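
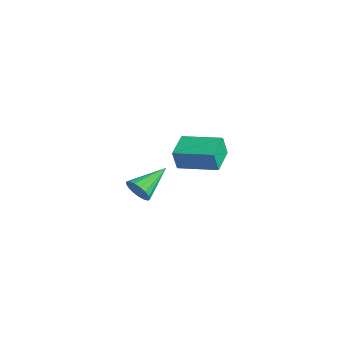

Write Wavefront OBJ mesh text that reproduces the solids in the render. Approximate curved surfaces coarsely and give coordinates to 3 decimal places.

v -4.319 1.36 0.378
v -4.339 1.076 1.565
v -5.292 2.587 0.655
v -5.313 2.303 1.841
v -2.587 2.657 0.719
v -2.608 2.373 1.905
v -3.561 3.884 0.995
v -3.581 3.6 2.182
v 0.201 -3.854 3.353
v 0.637 -4.02 3.927
v -0.101 -2.106 4.087
v 0.859 -3.882 3.689
v 0.931 -3.737 3.373
v 0.835 -3.619 3.053
v 0.594 -3.555 2.802
v 0.263 -3.56 2.677
v -0.083 -3.632 2.707
v -0.363 -3.755 2.885
v -0.515 -3.9 3.17
v -0.502 -4.036 3.497
v -0.329 -4.129 3.791
v -0.034 -4.16 3.985
v 0.315 -4.12 4.034
f 2 4 1
f 5 2 1
f 1 4 3
f 3 5 1
f 2 8 4
f 6 2 5
f 6 8 2
f 4 8 3
f 7 5 3
f 3 8 7
f 7 6 5
f 8 6 7
f 10 9 12
f 10 12 11
f 12 9 13
f 12 13 11
f 13 9 14
f 13 14 11
f 14 9 15
f 14 15 11
f 15 9 16
f 15 16 11
f 16 9 17
f 16 17 11
f 17 9 18
f 17 18 11
f 18 9 19
f 18 19 11
f 19 9 20
f 19 20 11
f 20 9 21
f 20 21 11
f 21 9 22
f 21 22 11
f 22 9 23
f 22 23 11
f 23 9 10
f 23 10 11



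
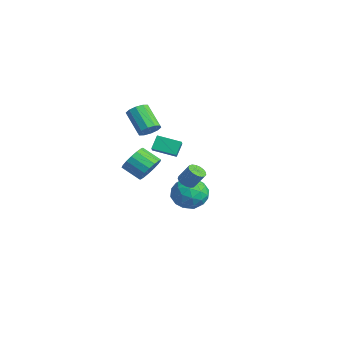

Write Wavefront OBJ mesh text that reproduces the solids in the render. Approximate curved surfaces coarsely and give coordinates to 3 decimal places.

v -0.445 4.029 -1.103
v 0.487 4.286 -0.548
v -0.087 2.274 -0.892
v 0.845 2.531 -0.337
v -0.15 2.737 0.12
v -0.372 3.821 -0.01
v 0.772 2.739 -1.43
v 0.55 3.823 -1.56
v 1.239 3.489 -0.75
v 0.669 3.487 0.208
v -0.269 3.073 -1.648
v -0.839 3.071 -0.69
v -0.011 4.311 -0.844
v 0.411 2.249 -0.596
v -0.174 2.369 -0.327
v 0.373 2.52 -0.001
v -0.515 4.038 -0.528
v 0.032 4.189 -0.202
v -0.342 3.279 0.191
v 0.368 2.371 -1.238
v 0.915 2.522 -0.912
v 0.027 4.04 -1.439
v 0.574 4.191 -1.113
v 0.742 3.281 -1.631
v 0.979 3.994 -0.637
v 1.19 2.962 -0.513
v 1.147 3.085 -1.155
v 1.016 3.722 -1.231
v 0.644 3.993 -0.074
v 0.855 2.962 0.05
v 0.27 3.082 0.319
v 0.14 3.72 0.243
v 1.086 3.524 -0.192
v -0.455 3.598 -1.49
v -0.244 2.567 -1.366
v 0.26 2.84 -1.683
v 0.13 3.478 -1.759
v -0.79 3.598 -0.927
v -0.579 2.566 -0.803
v -0.616 2.838 -0.209
v -0.747 3.475 -0.285
v -0.686 3.036 -1.248
v -0.29 1.275 2.886
v -0.595 1.737 3.634
v -1.175 1.695 2.265
v -1.48 2.158 3.012
v 0.48 2.362 2.528
v 0.175 2.825 3.275
v -0.405 2.783 1.906
v -0.71 3.245 2.654
v -2.474 2.139 0.084
v -2.166 2.5 0.848
v -3.018 1.803 1.521
v -3.326 1.441 0.756
v -2.481 2.768 0.727
v -3.333 2.07 1.4
v -2.795 2.892 0.459
v -3.646 2.194 1.132
v -3.035 2.843 0.104
v -3.886 2.145 0.777
v -3.146 2.633 -0.255
v -3.998 1.935 0.418
v -3.104 2.309 -0.536
v -3.955 1.612 0.136
v -2.917 1.947 -0.676
v -3.769 1.249 -0.003
v -2.629 1.629 -0.642
v -3.481 0.931 0.031
v -2.306 1.427 -0.441
v -3.157 0.73 0.232
v -2.021 1.389 -0.12
v -2.872 0.691 0.553
v -1.84 1.522 0.247
v -2.691 0.824 0.92
v -1.804 1.797 0.577
v -2.655 1.099 1.25
v -1.922 2.15 0.794
v -2.773 1.452 1.467
v -2.599 2.165 3.043
v -2.162 1.887 3.499
v -3.424 1.698 4.593
v -3.861 1.975 4.137
v -2.17 2.308 3.564
v -3.431 2.119 4.657
v -2.341 2.675 3.429
v -3.603 2.486 4.523
v -2.611 2.847 3.147
v -3.873 2.657 4.241
v -2.877 2.758 2.826
v -4.138 2.568 3.919
v -3.036 2.442 2.587
v -4.298 2.253 3.681
v -3.029 2.021 2.523
v -4.29 1.832 3.616
v -2.857 1.654 2.657
v -4.119 1.465 3.751
v -2.587 1.483 2.939
v -3.849 1.293 4.033
v -2.322 1.572 3.261
v -3.583 1.382 4.354
v 3.727 1.497 2.27
v 4.217 1.471 2.068
v 4.602 1.897 2.948
v 4.113 1.923 3.15
v 4.133 1.699 1.995
v 4.518 2.125 2.874
v 3.956 1.881 1.985
v 4.341 2.306 2.864
v 3.727 1.974 2.04
v 4.112 2.4 2.919
v 3.498 1.959 2.148
v 3.883 2.384 3.027
v 3.321 1.838 2.284
v 3.707 2.263 3.163
v 3.238 1.638 2.417
v 3.623 2.064 3.296
v 3.267 1.407 2.516
v 3.652 1.832 3.395
v 3.401 1.196 2.559
v 3.786 1.621 3.439
v 3.61 1.054 2.536
v 3.995 1.48 3.416
v 3.846 1.014 2.452
v 4.231 1.439 3.332
v 4.055 1.084 2.327
v 4.44 1.51 3.206
v 4.188 1.249 2.188
v 4.574 1.675 3.067
f 1 38 17
f 38 12 41
f 17 41 6
f 38 41 17
f 1 17 13
f 17 6 18
f 13 18 2
f 17 18 13
f 1 13 22
f 13 2 23
f 22 23 8
f 13 23 22
f 1 22 34
f 22 8 37
f 34 37 11
f 22 37 34
f 1 34 38
f 34 11 42
f 38 42 12
f 34 42 38
f 2 18 29
f 18 6 32
f 29 32 10
f 18 32 29
f 6 41 19
f 41 12 40
f 19 40 5
f 41 40 19
f 12 42 39
f 42 11 35
f 39 35 3
f 42 35 39
f 11 37 36
f 37 8 24
f 36 24 7
f 37 24 36
f 8 23 28
f 23 2 25
f 28 25 9
f 23 25 28
f 4 30 16
f 30 10 31
f 16 31 5
f 30 31 16
f 4 16 14
f 16 5 15
f 14 15 3
f 16 15 14
f 4 14 21
f 14 3 20
f 21 20 7
f 14 20 21
f 4 21 26
f 21 7 27
f 26 27 9
f 21 27 26
f 4 26 30
f 26 9 33
f 30 33 10
f 26 33 30
f 5 31 19
f 31 10 32
f 19 32 6
f 31 32 19
f 3 15 39
f 15 5 40
f 39 40 12
f 15 40 39
f 7 20 36
f 20 3 35
f 36 35 11
f 20 35 36
f 9 27 28
f 27 7 24
f 28 24 8
f 27 24 28
f 10 33 29
f 33 9 25
f 29 25 2
f 33 25 29
f 44 46 43
f 47 44 43
f 43 46 45
f 45 47 43
f 44 50 46
f 48 44 47
f 48 50 44
f 46 50 45
f 49 47 45
f 45 50 49
f 49 48 47
f 50 48 49
f 52 51 55
f 52 55 53
f 53 55 56
f 53 56 54
f 55 51 57
f 55 57 56
f 56 57 58
f 56 58 54
f 57 51 59
f 57 59 58
f 58 59 60
f 58 60 54
f 59 51 61
f 59 61 60
f 60 61 62
f 60 62 54
f 61 51 63
f 61 63 62
f 62 63 64
f 62 64 54
f 63 51 65
f 63 65 64
f 64 65 66
f 64 66 54
f 65 51 67
f 65 67 66
f 66 67 68
f 66 68 54
f 67 51 69
f 67 69 68
f 68 69 70
f 68 70 54
f 69 51 71
f 69 71 70
f 70 71 72
f 70 72 54
f 71 51 73
f 71 73 72
f 72 73 74
f 72 74 54
f 73 51 75
f 73 75 74
f 74 75 76
f 74 76 54
f 75 51 77
f 75 77 76
f 76 77 78
f 76 78 54
f 77 51 52
f 77 52 78
f 78 52 53
f 78 53 54
f 80 79 83
f 80 83 81
f 81 83 84
f 81 84 82
f 83 79 85
f 83 85 84
f 84 85 86
f 84 86 82
f 85 79 87
f 85 87 86
f 86 87 88
f 86 88 82
f 87 79 89
f 87 89 88
f 88 89 90
f 88 90 82
f 89 79 91
f 89 91 90
f 90 91 92
f 90 92 82
f 91 79 93
f 91 93 92
f 92 93 94
f 92 94 82
f 93 79 95
f 93 95 94
f 94 95 96
f 94 96 82
f 95 79 97
f 95 97 96
f 96 97 98
f 96 98 82
f 97 79 99
f 97 99 98
f 98 99 100
f 98 100 82
f 99 79 80
f 99 80 100
f 100 80 81
f 100 81 82
f 102 101 105
f 102 105 103
f 103 105 106
f 103 106 104
f 105 101 107
f 105 107 106
f 106 107 108
f 106 108 104
f 107 101 109
f 107 109 108
f 108 109 110
f 108 110 104
f 109 101 111
f 109 111 110
f 110 111 112
f 110 112 104
f 111 101 113
f 111 113 112
f 112 113 114
f 112 114 104
f 113 101 115
f 113 115 114
f 114 115 116
f 114 116 104
f 115 101 117
f 115 117 116
f 116 117 118
f 116 118 104
f 117 101 119
f 117 119 118
f 118 119 120
f 118 120 104
f 119 101 121
f 119 121 120
f 120 121 122
f 120 122 104
f 121 101 123
f 121 123 122
f 122 123 124
f 122 124 104
f 123 101 125
f 123 125 124
f 124 125 126
f 124 126 104
f 125 101 127
f 125 127 126
f 126 127 128
f 126 128 104
f 127 101 102
f 127 102 128
f 128 102 103
f 128 103 104



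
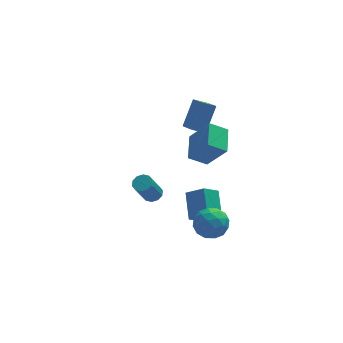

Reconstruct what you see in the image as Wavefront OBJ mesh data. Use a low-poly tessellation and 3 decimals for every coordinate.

v -2.241 -0.454 -1.025
v -1.747 -0.856 -0.964
v -2.465 -1.489 0.666
v -2.959 -1.086 0.605
v -1.649 -0.515 -0.788
v -2.368 -1.148 0.842
v -1.778 -0.151 -0.703
v -2.496 -0.784 0.926
v -2.083 0.098 -0.741
v -2.801 -0.535 0.889
v -2.448 0.136 -0.888
v -3.167 -0.497 0.742
v -2.735 -0.051 -1.086
v -3.453 -0.684 0.544
v -2.832 -0.392 -1.262
v -3.551 -1.025 0.368
v -2.704 -0.756 -1.346
v -3.422 -1.389 0.283
v -2.399 -1.005 -1.309
v -3.117 -1.638 0.321
v -2.033 -1.043 -1.162
v -2.752 -1.676 0.468
v 0.737 -1.699 2.202
v -0.371 -1.644 2.899
v 1.156 -0.022 2.739
v 0.048 0.033 3.436
v 1.732 -2.473 3.844
v 0.624 -2.418 4.541
v 2.151 -0.796 4.381
v 1.043 -0.741 5.078
v 1.534 2.463 1.626
v 0.659 2.474 2.068
v 1.251 3.699 1.033
v 0.376 3.711 1.475
v 2.364 3.429 3.245
v 1.489 3.441 3.687
v 2.081 4.666 2.652
v 1.206 4.677 3.094
v 0.889 -1.09 -2.38
v 1.843 -1.743 -2.417
v 0.057 -2.237 -3.603
v 1.011 -2.89 -3.64
v 0.366 -2.862 -2.68
v 0.881 -2.153 -1.924
v 1.019 -1.827 -4.096
v 1.534 -1.118 -3.34
v 1.924 -2.198 -3.478
v 1.52 -2.838 -2.602
v 0.38 -1.142 -3.418
v -0.024 -1.782 -2.542
v 1.439 -1.316 -2.292
v 0.461 -2.664 -3.728
v 0.082 -2.648 -3.164
v 0.643 -3.031 -3.186
v 0.873 -1.557 -2.002
v 1.434 -1.94 -2.024
v 0.566 -2.598 -2.178
v 0.466 -2.04 -3.996
v 1.027 -2.423 -4.018
v 1.257 -0.949 -2.834
v 1.818 -1.332 -2.856
v 1.334 -1.382 -3.842
v 2.047 -1.967 -2.937
v 1.558 -2.641 -3.655
v 1.563 -2.017 -3.923
v 1.865 -1.6 -3.479
v 1.81 -2.343 -2.422
v 1.321 -3.017 -3.14
v 0.942 -3.001 -2.576
v 1.244 -2.584 -2.132
v 1.857 -2.611 -3.045
v 0.579 -0.963 -2.88
v 0.09 -1.637 -3.598
v 0.656 -1.396 -3.888
v 0.958 -0.979 -3.444
v 0.342 -1.339 -2.365
v -0.147 -2.013 -3.083
v 0.035 -2.38 -2.541
v 0.337 -1.963 -2.097
v 0.043 -1.369 -2.975
v 0.968 -0.89 -3.226
v 1.085 0.705 -2.076
v -0.024 -0.249 -4.014
v 0.094 1.347 -2.865
v 1.966 -0.367 -4.055
v 2.084 1.229 -2.906
v 0.975 0.275 -4.844
v 1.092 1.87 -3.694
f 2 1 5
f 2 5 3
f 3 5 6
f 3 6 4
f 5 1 7
f 5 7 6
f 6 7 8
f 6 8 4
f 7 1 9
f 7 9 8
f 8 9 10
f 8 10 4
f 9 1 11
f 9 11 10
f 10 11 12
f 10 12 4
f 11 1 13
f 11 13 12
f 12 13 14
f 12 14 4
f 13 1 15
f 13 15 14
f 14 15 16
f 14 16 4
f 15 1 17
f 15 17 16
f 16 17 18
f 16 18 4
f 17 1 19
f 17 19 18
f 18 19 20
f 18 20 4
f 19 1 21
f 19 21 20
f 20 21 22
f 20 22 4
f 21 1 2
f 21 2 22
f 22 2 3
f 22 3 4
f 24 26 23
f 27 24 23
f 23 26 25
f 25 27 23
f 24 30 26
f 28 24 27
f 28 30 24
f 26 30 25
f 29 27 25
f 25 30 29
f 29 28 27
f 30 28 29
f 32 34 31
f 35 32 31
f 31 34 33
f 33 35 31
f 32 38 34
f 36 32 35
f 36 38 32
f 34 38 33
f 37 35 33
f 33 38 37
f 37 36 35
f 38 36 37
f 39 76 55
f 76 50 79
f 55 79 44
f 76 79 55
f 39 55 51
f 55 44 56
f 51 56 40
f 55 56 51
f 39 51 60
f 51 40 61
f 60 61 46
f 51 61 60
f 39 60 72
f 60 46 75
f 72 75 49
f 60 75 72
f 39 72 76
f 72 49 80
f 76 80 50
f 72 80 76
f 40 56 67
f 56 44 70
f 67 70 48
f 56 70 67
f 44 79 57
f 79 50 78
f 57 78 43
f 79 78 57
f 50 80 77
f 80 49 73
f 77 73 41
f 80 73 77
f 49 75 74
f 75 46 62
f 74 62 45
f 75 62 74
f 46 61 66
f 61 40 63
f 66 63 47
f 61 63 66
f 42 68 54
f 68 48 69
f 54 69 43
f 68 69 54
f 42 54 52
f 54 43 53
f 52 53 41
f 54 53 52
f 42 52 59
f 52 41 58
f 59 58 45
f 52 58 59
f 42 59 64
f 59 45 65
f 64 65 47
f 59 65 64
f 42 64 68
f 64 47 71
f 68 71 48
f 64 71 68
f 43 69 57
f 69 48 70
f 57 70 44
f 69 70 57
f 41 53 77
f 53 43 78
f 77 78 50
f 53 78 77
f 45 58 74
f 58 41 73
f 74 73 49
f 58 73 74
f 47 65 66
f 65 45 62
f 66 62 46
f 65 62 66
f 48 71 67
f 71 47 63
f 67 63 40
f 71 63 67
f 82 84 81
f 85 82 81
f 81 84 83
f 83 85 81
f 82 88 84
f 86 82 85
f 86 88 82
f 84 88 83
f 87 85 83
f 83 88 87
f 87 86 85
f 88 86 87



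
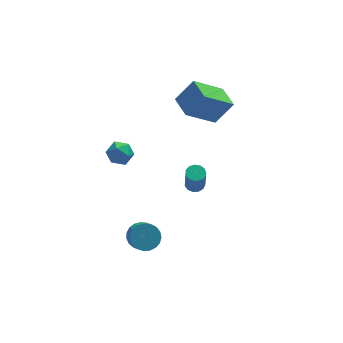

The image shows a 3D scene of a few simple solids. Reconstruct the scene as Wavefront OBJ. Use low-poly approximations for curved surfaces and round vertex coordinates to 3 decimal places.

v -3.885 0.603 0.464
v -3.155 0.608 0.698
v -3.985 -0.588 0.802
v -3.255 -0.583 1.036
v -3.784 -0.182 1.421
v -3.722 0.554 1.212
v -3.418 -0.534 0.288
v -3.356 0.202 0.079
v -2.866 -0.095 0.589
v -3.092 0.123 1.29
v -4.048 -0.103 0.21
v -4.274 0.115 0.911
v -3.036 -2.278 -4.081
v -2.263 -2.384 -4.202
v -2.25 -3.208 -3.399
v -3.024 -3.102 -3.279
v -2.264 -2.155 -3.966
v -2.252 -2.979 -3.164
v -2.399 -1.947 -3.751
v -2.387 -2.771 -2.948
v -2.645 -1.796 -3.592
v -2.633 -2.62 -2.79
v -2.958 -1.729 -3.519
v -2.946 -2.553 -2.716
v -3.284 -1.757 -3.542
v -3.272 -2.58 -2.74
v -3.568 -1.874 -3.659
v -3.556 -2.698 -2.856
v -3.759 -2.062 -3.848
v -3.747 -2.886 -3.046
v -3.826 -2.287 -4.078
v -3.814 -3.111 -3.276
v -3.756 -2.51 -4.309
v -3.744 -3.334 -3.506
v -3.562 -2.694 -4.5
v -3.549 -3.517 -3.697
v -3.276 -2.805 -4.619
v -3.264 -3.629 -3.816
v -2.949 -2.825 -4.644
v -2.937 -3.649 -3.842
v -2.637 -2.751 -4.573
v -2.625 -3.575 -3.77
v -2.395 -2.595 -4.416
v -2.382 -3.419 -3.614
v -0.057 0.588 2.505
v 0.923 0.689 3.688
v -0.273 1.919 2.57
v 0.707 2.02 3.754
v 1.573 0.92 1.126
v 2.553 1.021 2.31
v 1.357 2.251 1.192
v 2.337 2.352 2.375
v -0.339 -2.394 -0.189
v 0.15 -2.54 -0.207
v 0.067 -2.992 1.231
v -0.421 -2.846 1.249
v 0.15 -2.266 -0.121
v 0.068 -2.718 1.318
v -0.004 -2.033 -0.057
v -0.087 -2.484 1.382
v -0.265 -1.914 -0.034
v -0.348 -2.366 1.404
v -0.549 -1.948 -0.061
v -0.632 -2.399 1.377
v -0.766 -2.123 -0.129
v -0.849 -2.575 1.31
v -0.848 -2.385 -0.216
v -0.931 -2.836 1.223
v -0.768 -2.649 -0.294
v -0.85 -3.101 1.145
v -0.551 -2.833 -0.339
v -0.634 -3.284 1.099
v -0.267 -2.877 -0.337
v -0.35 -3.329 1.102
v -0.006 -2.768 -0.288
v -0.089 -3.22 1.151
f 1 12 6
f 1 6 2
f 1 2 8
f 1 8 11
f 1 11 12
f 2 6 10
f 6 12 5
f 12 11 3
f 11 8 7
f 8 2 9
f 4 10 5
f 4 5 3
f 4 3 7
f 4 7 9
f 4 9 10
f 5 10 6
f 3 5 12
f 7 3 11
f 9 7 8
f 10 9 2
f 14 13 17
f 14 17 15
f 15 17 18
f 15 18 16
f 17 13 19
f 17 19 18
f 18 19 20
f 18 20 16
f 19 13 21
f 19 21 20
f 20 21 22
f 20 22 16
f 21 13 23
f 21 23 22
f 22 23 24
f 22 24 16
f 23 13 25
f 23 25 24
f 24 25 26
f 24 26 16
f 25 13 27
f 25 27 26
f 26 27 28
f 26 28 16
f 27 13 29
f 27 29 28
f 28 29 30
f 28 30 16
f 29 13 31
f 29 31 30
f 30 31 32
f 30 32 16
f 31 13 33
f 31 33 32
f 32 33 34
f 32 34 16
f 33 13 35
f 33 35 34
f 34 35 36
f 34 36 16
f 35 13 37
f 35 37 36
f 36 37 38
f 36 38 16
f 37 13 39
f 37 39 38
f 38 39 40
f 38 40 16
f 39 13 41
f 39 41 40
f 40 41 42
f 40 42 16
f 41 13 43
f 41 43 42
f 42 43 44
f 42 44 16
f 43 13 14
f 43 14 44
f 44 14 15
f 44 15 16
f 46 48 45
f 49 46 45
f 45 48 47
f 47 49 45
f 46 52 48
f 50 46 49
f 50 52 46
f 48 52 47
f 51 49 47
f 47 52 51
f 51 50 49
f 52 50 51
f 54 53 57
f 54 57 55
f 55 57 58
f 55 58 56
f 57 53 59
f 57 59 58
f 58 59 60
f 58 60 56
f 59 53 61
f 59 61 60
f 60 61 62
f 60 62 56
f 61 53 63
f 61 63 62
f 62 63 64
f 62 64 56
f 63 53 65
f 63 65 64
f 64 65 66
f 64 66 56
f 65 53 67
f 65 67 66
f 66 67 68
f 66 68 56
f 67 53 69
f 67 69 68
f 68 69 70
f 68 70 56
f 69 53 71
f 69 71 70
f 70 71 72
f 70 72 56
f 71 53 73
f 71 73 72
f 72 73 74
f 72 74 56
f 73 53 75
f 73 75 74
f 74 75 76
f 74 76 56
f 75 53 54
f 75 54 76
f 76 54 55
f 76 55 56



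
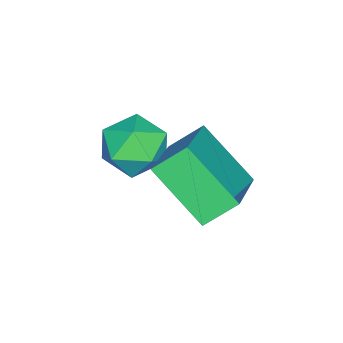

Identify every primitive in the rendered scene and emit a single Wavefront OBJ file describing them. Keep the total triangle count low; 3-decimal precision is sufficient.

v 1.589 0.478 -2.196
v 3.095 0.809 -1.433
v 1.851 1.689 -3.239
v 3.357 2.02 -2.477
v 2.003 -0.1 -2.763
v 3.509 0.231 -2.001
v 2.265 1.111 -3.807
v 3.771 1.442 -3.044
v 1.727 -0.496 -2.698
v 2.145 -0.067 -2.185
v 2.755 -1.213 -2.935
v 3.173 -0.784 -2.422
v 2.599 -1.259 -2.163
v 1.963 -0.815 -2.017
v 2.937 -0.465 -3.103
v 2.301 -0.021 -2.957
v 2.892 -0.047 -2.436
v 2.684 -0.538 -1.855
v 2.216 -0.742 -3.265
v 2.008 -1.233 -2.684
f 2 4 1
f 5 2 1
f 1 4 3
f 3 5 1
f 2 8 4
f 6 2 5
f 6 8 2
f 4 8 3
f 7 5 3
f 3 8 7
f 7 6 5
f 8 6 7
f 9 20 14
f 9 14 10
f 9 10 16
f 9 16 19
f 9 19 20
f 10 14 18
f 14 20 13
f 20 19 11
f 19 16 15
f 16 10 17
f 12 18 13
f 12 13 11
f 12 11 15
f 12 15 17
f 12 17 18
f 13 18 14
f 11 13 20
f 15 11 19
f 17 15 16
f 18 17 10



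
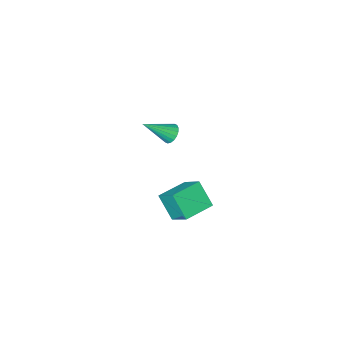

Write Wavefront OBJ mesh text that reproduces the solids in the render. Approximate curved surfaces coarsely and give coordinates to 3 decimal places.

v -0.36 3.728 -0.425
v -0.195 2.884 0.564
v -0.469 4.712 0.434
v -0.304 3.868 1.422
v 1.024 3.932 -0.482
v 1.189 3.088 0.506
v 0.915 4.916 0.376
v 1.08 4.072 1.365
v -2.181 -1.727 -0.914
v -1.904 -1.898 -1.345
v -0.959 -2.133 0.034
v -1.84 -1.667 -1.329
v -1.844 -1.448 -1.23
v -1.914 -1.284 -1.069
v -2.038 -1.208 -0.877
v -2.19 -1.235 -0.693
v -2.34 -1.359 -0.553
v -2.459 -1.556 -0.484
v -2.523 -1.787 -0.5
v -2.519 -2.007 -0.599
v -2.448 -2.17 -0.76
v -2.325 -2.246 -0.951
v -2.173 -2.22 -1.136
v -2.023 -2.095 -1.276
f 2 4 1
f 5 2 1
f 1 4 3
f 3 5 1
f 2 8 4
f 6 2 5
f 6 8 2
f 4 8 3
f 7 5 3
f 3 8 7
f 7 6 5
f 8 6 7
f 10 9 12
f 10 12 11
f 12 9 13
f 12 13 11
f 13 9 14
f 13 14 11
f 14 9 15
f 14 15 11
f 15 9 16
f 15 16 11
f 16 9 17
f 16 17 11
f 17 9 18
f 17 18 11
f 18 9 19
f 18 19 11
f 19 9 20
f 19 20 11
f 20 9 21
f 20 21 11
f 21 9 22
f 21 22 11
f 22 9 23
f 22 23 11
f 23 9 24
f 23 24 11
f 24 9 10
f 24 10 11



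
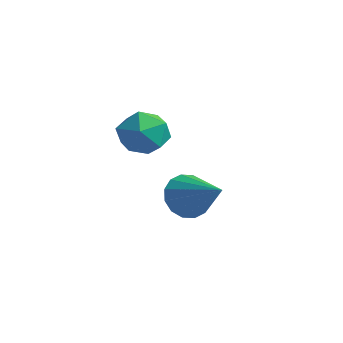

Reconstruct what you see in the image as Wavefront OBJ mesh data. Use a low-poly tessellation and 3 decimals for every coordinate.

v -0.146 -0.831 3.014
v 0.412 -0.765 2.24
v -0.292 -2.355 2.78
v 0.266 -2.289 2.006
v 0.64 -2.158 2.877
v 0.729 -1.216 3.022
v -0.609 -1.904 1.998
v -0.52 -0.962 2.143
v 0.126 -1.428 1.612
v 0.898 -1.585 2.155
v -0.778 -1.535 2.865
v -0.006 -1.692 3.408
v -0.425 0.62 -0.945
v -0.101 0.119 -1.632
v 1.285 0.56 -0.095
v -0.022 0.566 -1.759
v -0.051 1.027 -1.668
v -0.18 1.379 -1.383
v -0.375 1.528 -0.981
v -0.583 1.434 -0.569
v -0.749 1.121 -0.257
v -0.827 0.674 -0.131
v -0.798 0.213 -0.222
v -0.669 -0.139 -0.507
v -0.475 -0.288 -0.909
v -0.267 -0.193 -1.321
f 1 12 6
f 1 6 2
f 1 2 8
f 1 8 11
f 1 11 12
f 2 6 10
f 6 12 5
f 12 11 3
f 11 8 7
f 8 2 9
f 4 10 5
f 4 5 3
f 4 3 7
f 4 7 9
f 4 9 10
f 5 10 6
f 3 5 12
f 7 3 11
f 9 7 8
f 10 9 2
f 14 13 16
f 14 16 15
f 16 13 17
f 16 17 15
f 17 13 18
f 17 18 15
f 18 13 19
f 18 19 15
f 19 13 20
f 19 20 15
f 20 13 21
f 20 21 15
f 21 13 22
f 21 22 15
f 22 13 23
f 22 23 15
f 23 13 24
f 23 24 15
f 24 13 25
f 24 25 15
f 25 13 26
f 25 26 15
f 26 13 14
f 26 14 15



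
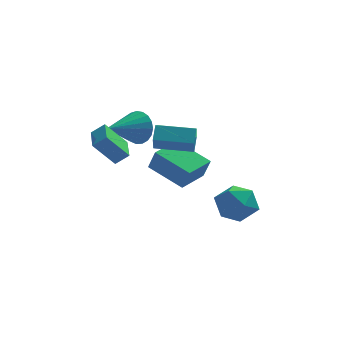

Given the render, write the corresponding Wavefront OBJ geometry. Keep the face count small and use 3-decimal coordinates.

v -3.183 -4.394 1.453
v -4.202 -4.51 2.707
v -3.262 -2.878 1.529
v -4.281 -2.994 2.783
v -2.539 -4.386 1.977
v -3.558 -4.502 3.231
v -2.618 -2.87 2.053
v -3.637 -2.986 3.307
v -1.62 -0.548 -0.852
v -1.292 -0.858 0.292
v -0.549 0.81 -0.791
v -0.221 0.5 0.354
v -0.039 -1.76 -1.634
v 0.289 -2.07 -0.489
v 1.032 -0.402 -1.572
v 1.36 -0.712 -0.428
v -2.085 0.26 1.434
v -1.596 0.106 2.305
v -3.595 -1.08 2.046
v -1.845 0.431 2.401
v -2.136 0.726 2.329
v -2.417 0.94 2.103
v -2.641 1.037 1.762
v -2.769 0.999 1.363
v -2.779 0.834 0.977
v -2.668 0.57 0.67
v -2.457 0.252 0.496
v -2.181 -0.065 0.483
v -1.889 -0.325 0.635
v -1.63 -0.484 0.925
v -1.45 -0.515 1.304
v -1.38 -0.411 1.705
v -1.432 -0.191 2.059
v -1.463 -4.009 2.779
v -1.323 -3.298 3.378
v -1.425 -3.208 1.82
v -1.285 -2.497 2.419
v 0.405 -4.263 2.641
v 0.545 -3.552 3.24
v 0.443 -3.462 1.682
v 0.583 -2.751 2.281
v 2.444 -0.838 -2.06
v 3.298 -1.672 -1.951
v 1.822 -1.688 -3.689
v 2.676 -2.522 -3.58
v 1.763 -2.495 -2.804
v 2.147 -1.969 -1.797
v 2.973 -1.391 -3.843
v 3.357 -0.865 -2.836
v 3.625 -2.013 -3.053
v 2.877 -2.696 -2.411
v 2.243 -0.664 -3.229
v 1.495 -1.347 -2.587
f 2 4 1
f 5 2 1
f 1 4 3
f 3 5 1
f 2 8 4
f 6 2 5
f 6 8 2
f 4 8 3
f 7 5 3
f 3 8 7
f 7 6 5
f 8 6 7
f 10 12 9
f 13 10 9
f 9 12 11
f 11 13 9
f 10 16 12
f 14 10 13
f 14 16 10
f 12 16 11
f 15 13 11
f 11 16 15
f 15 14 13
f 16 14 15
f 18 17 20
f 18 20 19
f 20 17 21
f 20 21 19
f 21 17 22
f 21 22 19
f 22 17 23
f 22 23 19
f 23 17 24
f 23 24 19
f 24 17 25
f 24 25 19
f 25 17 26
f 25 26 19
f 26 17 27
f 26 27 19
f 27 17 28
f 27 28 19
f 28 17 29
f 28 29 19
f 29 17 30
f 29 30 19
f 30 17 31
f 30 31 19
f 31 17 32
f 31 32 19
f 32 17 33
f 32 33 19
f 33 17 18
f 33 18 19
f 35 37 34
f 38 35 34
f 34 37 36
f 36 38 34
f 35 41 37
f 39 35 38
f 39 41 35
f 37 41 36
f 40 38 36
f 36 41 40
f 40 39 38
f 41 39 40
f 42 53 47
f 42 47 43
f 42 43 49
f 42 49 52
f 42 52 53
f 43 47 51
f 47 53 46
f 53 52 44
f 52 49 48
f 49 43 50
f 45 51 46
f 45 46 44
f 45 44 48
f 45 48 50
f 45 50 51
f 46 51 47
f 44 46 53
f 48 44 52
f 50 48 49
f 51 50 43



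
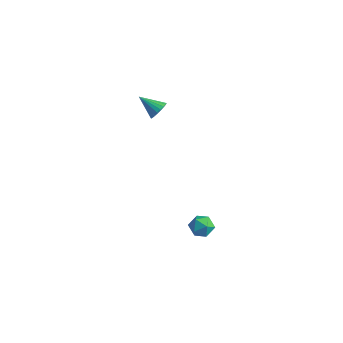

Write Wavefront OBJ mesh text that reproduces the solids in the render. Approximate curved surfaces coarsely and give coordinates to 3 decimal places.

v 2.382 2.499 -3.344
v 2.85 2.454 -3.896
v 1.69 1.706 -3.864
v 2.158 1.661 -4.416
v 2.342 1.404 -3.763
v 2.77 1.894 -3.442
v 1.77 2.266 -4.318
v 2.198 2.756 -3.997
v 2.472 2.31 -4.499
v 2.825 1.777 -4.156
v 1.715 2.383 -3.604
v 2.068 1.85 -3.261
v -0.994 2.632 3.206
v -0.662 2.648 3.706
v -2.046 2.348 3.914
v -0.738 2.884 3.687
v -0.859 3.077 3.585
v -1.003 3.193 3.417
v -1.145 3.212 3.213
v -1.261 3.131 3.008
v -1.331 2.963 2.837
v -1.343 2.738 2.73
v -1.294 2.495 2.705
v -1.193 2.275 2.767
v -1.058 2.117 2.904
v -0.911 2.048 3.094
v -0.779 2.08 3.303
v -0.684 2.207 3.496
v -0.643 2.408 3.638
f 1 12 6
f 1 6 2
f 1 2 8
f 1 8 11
f 1 11 12
f 2 6 10
f 6 12 5
f 12 11 3
f 11 8 7
f 8 2 9
f 4 10 5
f 4 5 3
f 4 3 7
f 4 7 9
f 4 9 10
f 5 10 6
f 3 5 12
f 7 3 11
f 9 7 8
f 10 9 2
f 14 13 16
f 14 16 15
f 16 13 17
f 16 17 15
f 17 13 18
f 17 18 15
f 18 13 19
f 18 19 15
f 19 13 20
f 19 20 15
f 20 13 21
f 20 21 15
f 21 13 22
f 21 22 15
f 22 13 23
f 22 23 15
f 23 13 24
f 23 24 15
f 24 13 25
f 24 25 15
f 25 13 26
f 25 26 15
f 26 13 27
f 26 27 15
f 27 13 28
f 27 28 15
f 28 13 29
f 28 29 15
f 29 13 14
f 29 14 15



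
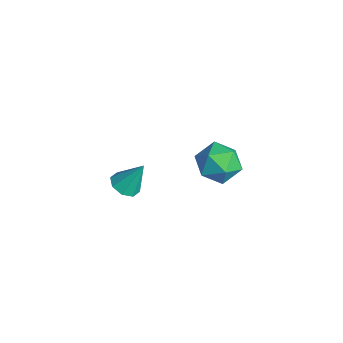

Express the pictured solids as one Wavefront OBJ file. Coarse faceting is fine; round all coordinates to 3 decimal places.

v -0.658 1.029 -0.603
v -0.033 1.257 -0.022
v -1.047 -0.057 0.242
v -0.422 0.171 0.823
v -1.126 0.691 0.705
v -0.886 1.362 0.183
v -0.194 -0.162 0.037
v 0.046 0.509 -0.485
v 0.254 0.521 0.374
v -0.323 1.048 0.786
v -0.757 0.152 -0.566
v -1.334 0.679 -0.154
v 1.807 -3.593 2.975
v 2.319 -3.52 2.821
v 2.033 -3.047 3.985
v 2.074 -3.207 2.707
v 1.672 -3.12 2.75
v 1.35 -3.31 2.925
v 1.295 -3.665 3.129
v 1.54 -3.978 3.243
v 1.941 -4.065 3.2
v 2.264 -3.875 3.025
f 1 12 6
f 1 6 2
f 1 2 8
f 1 8 11
f 1 11 12
f 2 6 10
f 6 12 5
f 12 11 3
f 11 8 7
f 8 2 9
f 4 10 5
f 4 5 3
f 4 3 7
f 4 7 9
f 4 9 10
f 5 10 6
f 3 5 12
f 7 3 11
f 9 7 8
f 10 9 2
f 14 13 16
f 14 16 15
f 16 13 17
f 16 17 15
f 17 13 18
f 17 18 15
f 18 13 19
f 18 19 15
f 19 13 20
f 19 20 15
f 20 13 21
f 20 21 15
f 21 13 22
f 21 22 15
f 22 13 14
f 22 14 15



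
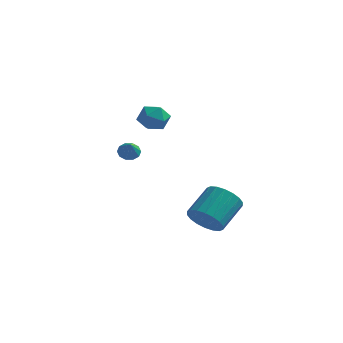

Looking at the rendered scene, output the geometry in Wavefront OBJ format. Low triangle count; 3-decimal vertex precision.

v -3.863 1.636 -2.477
v -3.311 1.635 -2.76
v -3.457 0.924 -1.683
v -3.312 1.92 -2.503
v -3.524 2.096 -2.237
v -3.865 2.097 -2.062
v -4.205 1.921 -2.046
v -4.414 1.637 -2.194
v -4.413 1.352 -2.45
v -4.202 1.175 -2.716
v -3.861 1.175 -2.891
v -3.521 1.35 -2.908
v 2.465 -3.887 -4.093
v 3.458 -4.068 -4.24
v 3.888 -2.554 -3.193
v 2.895 -2.373 -3.047
v 3.352 -3.797 -4.588
v 3.782 -2.283 -3.542
v 3.071 -3.544 -4.839
v 3.501 -2.03 -3.792
v 2.669 -3.359 -4.942
v 3.099 -1.845 -3.895
v 2.227 -3.278 -4.876
v 2.657 -1.764 -3.83
v 1.832 -3.318 -4.656
v 2.262 -1.804 -3.61
v 1.563 -3.471 -4.324
v 1.993 -1.957 -3.278
v 1.472 -3.706 -3.947
v 1.902 -2.192 -2.9
v 1.578 -3.977 -3.598
v 2.008 -2.463 -2.552
v 1.859 -4.23 -3.348
v 2.289 -2.716 -2.301
v 2.261 -4.415 -3.245
v 2.691 -2.901 -2.198
v 2.703 -4.496 -3.31
v 3.133 -2.982 -2.264
v 3.098 -4.456 -3.53
v 3.528 -2.942 -2.484
v 3.367 -4.303 -3.862
v 3.797 -2.789 -2.816
v -3.435 1.611 -0.137
v -3.183 2.04 0.668
v -2.157 2.12 -0.808
v -1.905 2.549 -0.003
v -1.906 1.604 -0.055
v -2.697 1.29 0.36
v -2.643 2.87 -0.5
v -3.434 2.556 -0.085
v -2.694 2.819 0.444
v -2.238 2.036 0.719
v -3.102 2.124 -0.859
v -2.646 1.341 -0.584
f 2 1 4
f 2 4 3
f 4 1 5
f 4 5 3
f 5 1 6
f 5 6 3
f 6 1 7
f 6 7 3
f 7 1 8
f 7 8 3
f 8 1 9
f 8 9 3
f 9 1 10
f 9 10 3
f 10 1 11
f 10 11 3
f 11 1 12
f 11 12 3
f 12 1 2
f 12 2 3
f 14 13 17
f 14 17 15
f 15 17 18
f 15 18 16
f 17 13 19
f 17 19 18
f 18 19 20
f 18 20 16
f 19 13 21
f 19 21 20
f 20 21 22
f 20 22 16
f 21 13 23
f 21 23 22
f 22 23 24
f 22 24 16
f 23 13 25
f 23 25 24
f 24 25 26
f 24 26 16
f 25 13 27
f 25 27 26
f 26 27 28
f 26 28 16
f 27 13 29
f 27 29 28
f 28 29 30
f 28 30 16
f 29 13 31
f 29 31 30
f 30 31 32
f 30 32 16
f 31 13 33
f 31 33 32
f 32 33 34
f 32 34 16
f 33 13 35
f 33 35 34
f 34 35 36
f 34 36 16
f 35 13 37
f 35 37 36
f 36 37 38
f 36 38 16
f 37 13 39
f 37 39 38
f 38 39 40
f 38 40 16
f 39 13 41
f 39 41 40
f 40 41 42
f 40 42 16
f 41 13 14
f 41 14 42
f 42 14 15
f 42 15 16
f 43 54 48
f 43 48 44
f 43 44 50
f 43 50 53
f 43 53 54
f 44 48 52
f 48 54 47
f 54 53 45
f 53 50 49
f 50 44 51
f 46 52 47
f 46 47 45
f 46 45 49
f 46 49 51
f 46 51 52
f 47 52 48
f 45 47 54
f 49 45 53
f 51 49 50
f 52 51 44



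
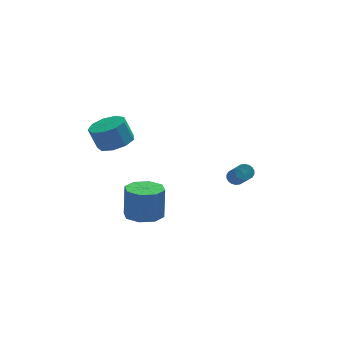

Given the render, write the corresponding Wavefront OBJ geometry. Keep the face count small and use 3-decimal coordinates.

v -2.09 -2.625 -2.134
v -1.097 -2.215 -2.245
v -0.997 -1.945 -0.357
v -1.99 -2.355 -0.246
v -1.686 -1.637 -2.297
v -1.586 -1.367 -0.409
v -2.511 -1.638 -2.253
v -2.412 -1.368 -0.365
v -3.09 -2.217 -2.14
v -2.99 -1.947 -0.252
v -3.083 -3.035 -2.023
v -2.983 -2.765 -0.135
v -2.494 -3.613 -1.971
v -2.394 -3.343 -0.083
v -1.668 -3.612 -2.015
v -1.569 -3.342 -0.127
v -1.09 -3.033 -2.128
v -0.99 -2.763 -0.24
v -3.06 0.533 1.606
v -2.082 0.806 1.909
v -2.541 1 3.217
v -3.52 0.727 2.914
v -2.448 1.393 1.693
v -2.907 1.588 3.001
v -3.1 1.578 1.436
v -3.559 1.773 2.744
v -3.734 1.274 1.259
v -4.193 1.469 2.567
v -4.052 0.623 1.244
v -4.512 0.818 2.552
v -3.907 -0.07 1.398
v -4.366 0.124 2.706
v -3.365 -0.482 1.65
v -3.825 -0.287 2.958
v -2.681 -0.418 1.881
v -3.14 -0.223 3.189
v -2.174 0.09 1.983
v -2.633 0.285 3.291
v 3.623 1.278 -2.38
v 3.924 1.6 -2.069
v 4.099 0.185 -0.769
v 3.797 -0.138 -1.08
v 3.701 1.644 -1.992
v 3.876 0.229 -0.691
v 3.463 1.616 -1.991
v 3.637 0.2 -0.69
v 3.256 1.52 -2.067
v 3.431 0.105 -0.767
v 3.121 1.377 -2.205
v 3.296 -0.039 -0.905
v 3.086 1.213 -2.378
v 3.261 -0.202 -1.078
v 3.158 1.063 -2.551
v 3.333 -0.353 -1.251
v 3.321 0.955 -2.691
v 3.496 -0.46 -1.391
v 3.544 0.911 -2.769
v 3.719 -0.504 -1.468
v 3.783 0.94 -2.77
v 3.957 -0.476 -1.469
v 3.989 1.035 -2.693
v 4.164 -0.38 -1.393
v 4.124 1.179 -2.555
v 4.299 -0.237 -1.255
v 4.159 1.342 -2.382
v 4.334 -0.073 -1.082
v 4.087 1.493 -2.209
v 4.262 0.077 -0.909
f 2 1 5
f 2 5 3
f 3 5 6
f 3 6 4
f 5 1 7
f 5 7 6
f 6 7 8
f 6 8 4
f 7 1 9
f 7 9 8
f 8 9 10
f 8 10 4
f 9 1 11
f 9 11 10
f 10 11 12
f 10 12 4
f 11 1 13
f 11 13 12
f 12 13 14
f 12 14 4
f 13 1 15
f 13 15 14
f 14 15 16
f 14 16 4
f 15 1 17
f 15 17 16
f 16 17 18
f 16 18 4
f 17 1 2
f 17 2 18
f 18 2 3
f 18 3 4
f 20 19 23
f 20 23 21
f 21 23 24
f 21 24 22
f 23 19 25
f 23 25 24
f 24 25 26
f 24 26 22
f 25 19 27
f 25 27 26
f 26 27 28
f 26 28 22
f 27 19 29
f 27 29 28
f 28 29 30
f 28 30 22
f 29 19 31
f 29 31 30
f 30 31 32
f 30 32 22
f 31 19 33
f 31 33 32
f 32 33 34
f 32 34 22
f 33 19 35
f 33 35 34
f 34 35 36
f 34 36 22
f 35 19 37
f 35 37 36
f 36 37 38
f 36 38 22
f 37 19 20
f 37 20 38
f 38 20 21
f 38 21 22
f 40 39 43
f 40 43 41
f 41 43 44
f 41 44 42
f 43 39 45
f 43 45 44
f 44 45 46
f 44 46 42
f 45 39 47
f 45 47 46
f 46 47 48
f 46 48 42
f 47 39 49
f 47 49 48
f 48 49 50
f 48 50 42
f 49 39 51
f 49 51 50
f 50 51 52
f 50 52 42
f 51 39 53
f 51 53 52
f 52 53 54
f 52 54 42
f 53 39 55
f 53 55 54
f 54 55 56
f 54 56 42
f 55 39 57
f 55 57 56
f 56 57 58
f 56 58 42
f 57 39 59
f 57 59 58
f 58 59 60
f 58 60 42
f 59 39 61
f 59 61 60
f 60 61 62
f 60 62 42
f 61 39 63
f 61 63 62
f 62 63 64
f 62 64 42
f 63 39 65
f 63 65 64
f 64 65 66
f 64 66 42
f 65 39 67
f 65 67 66
f 66 67 68
f 66 68 42
f 67 39 40
f 67 40 68
f 68 40 41
f 68 41 42



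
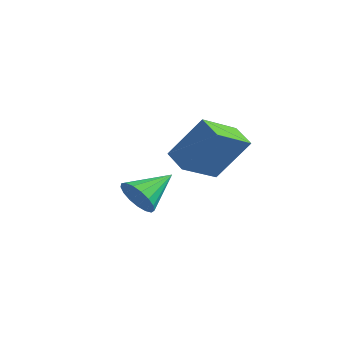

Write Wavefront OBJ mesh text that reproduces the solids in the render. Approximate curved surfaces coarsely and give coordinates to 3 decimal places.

v -1.253 1.116 -1.313
v -1.033 0.793 -0.697
v -1.227 2.404 -0.647
v -0.735 0.872 -0.861
v -0.555 1.007 -1.129
v -0.536 1.166 -1.439
v -0.681 1.315 -1.72
v -0.957 1.417 -1.908
v -1.301 1.451 -1.959
v -1.634 1.408 -1.863
v -1.88 1.298 -1.64
v -1.982 1.146 -1.342
v -1.917 0.988 -1.038
v -1.7 0.858 -0.796
v -1.381 0.788 -0.673
v 2.173 0.108 1.048
v 1.373 0.226 1.397
v 2.094 1.405 0.429
v 1.295 1.523 0.777
v 2.865 0.797 2.403
v 2.066 0.915 2.751
v 2.787 2.094 1.783
v 1.987 2.212 2.132
f 2 1 4
f 2 4 3
f 4 1 5
f 4 5 3
f 5 1 6
f 5 6 3
f 6 1 7
f 6 7 3
f 7 1 8
f 7 8 3
f 8 1 9
f 8 9 3
f 9 1 10
f 9 10 3
f 10 1 11
f 10 11 3
f 11 1 12
f 11 12 3
f 12 1 13
f 12 13 3
f 13 1 14
f 13 14 3
f 14 1 15
f 14 15 3
f 15 1 2
f 15 2 3
f 17 19 16
f 20 17 16
f 16 19 18
f 18 20 16
f 17 23 19
f 21 17 20
f 21 23 17
f 19 23 18
f 22 20 18
f 18 23 22
f 22 21 20
f 23 21 22



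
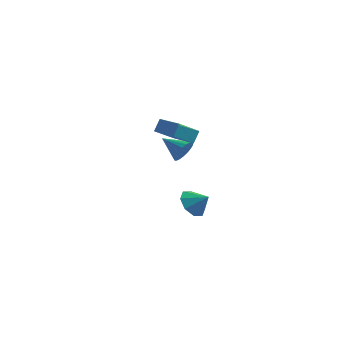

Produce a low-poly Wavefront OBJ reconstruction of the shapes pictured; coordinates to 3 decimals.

v -1.278 2.695 -4.167
v -0.693 2.658 -4.94
v -0.362 2.705 -3.473
v -0.852 3.354 -4.738
v -1.262 3.665 -4.202
v -1.681 3.407 -3.646
v -1.864 2.733 -3.395
v -1.704 2.037 -3.597
v -1.295 1.726 -4.133
v -0.876 1.983 -4.689
v -1.681 2.443 -0.229
v -1.399 2.129 0.439
v -3.019 2.597 0.409
v -1.341 2.449 0.484
v -1.341 2.768 0.406
v -1.4 3.031 0.218
v -1.508 3.192 -0.047
v -1.646 3.224 -0.343
v -1.789 3.121 -0.62
v -1.914 2.9 -0.829
v -1.999 2.601 -0.934
v -2.029 2.274 -0.918
v -1.998 1.976 -0.782
v -1.913 1.76 -0.55
v -1.788 1.661 -0.263
v -1.644 1.697 0.03
v -1.506 1.863 0.278
v -1.289 -1.954 3.026
v -1.181 -1.516 3.723
v -0.94 -0.302 1.935
v -0.832 0.135 2.632
v -0.108 -2.215 3.008
v -0 -1.778 3.705
v 0.241 -0.564 1.917
v 0.349 -0.126 2.614
f 2 1 4
f 2 4 3
f 4 1 5
f 4 5 3
f 5 1 6
f 5 6 3
f 6 1 7
f 6 7 3
f 7 1 8
f 7 8 3
f 8 1 9
f 8 9 3
f 9 1 10
f 9 10 3
f 10 1 2
f 10 2 3
f 12 11 14
f 12 14 13
f 14 11 15
f 14 15 13
f 15 11 16
f 15 16 13
f 16 11 17
f 16 17 13
f 17 11 18
f 17 18 13
f 18 11 19
f 18 19 13
f 19 11 20
f 19 20 13
f 20 11 21
f 20 21 13
f 21 11 22
f 21 22 13
f 22 11 23
f 22 23 13
f 23 11 24
f 23 24 13
f 24 11 25
f 24 25 13
f 25 11 26
f 25 26 13
f 26 11 27
f 26 27 13
f 27 11 12
f 27 12 13
f 29 31 28
f 32 29 28
f 28 31 30
f 30 32 28
f 29 35 31
f 33 29 32
f 33 35 29
f 31 35 30
f 34 32 30
f 30 35 34
f 34 33 32
f 35 33 34



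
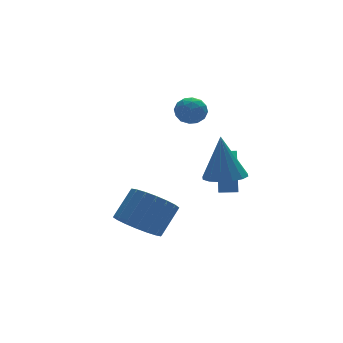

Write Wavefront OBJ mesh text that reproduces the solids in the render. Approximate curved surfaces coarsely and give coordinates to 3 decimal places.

v -2.488 -1.112 -4.336
v -1.687 -1.061 -5.059
v -0.712 -0.598 -3.948
v -1.512 -0.648 -3.224
v -1.876 -0.62 -5.078
v -0.901 -0.156 -3.966
v -2.186 -0.276 -4.949
v -1.211 0.188 -3.838
v -2.556 -0.097 -4.699
v -1.58 0.367 -3.588
v -2.912 -0.12 -4.377
v -1.937 0.344 -3.266
v -3.184 -0.339 -4.047
v -2.209 0.125 -2.936
v -3.318 -0.711 -3.774
v -2.343 -0.247 -2.663
v -3.288 -1.162 -3.612
v -2.313 -0.699 -2.501
v -3.099 -1.604 -3.594
v -2.124 -1.14 -2.482
v -2.789 -1.948 -3.722
v -1.814 -1.484 -2.611
v -2.42 -2.127 -3.972
v -1.444 -1.663 -2.861
v -2.063 -2.104 -4.294
v -1.088 -1.64 -3.183
v -1.791 -1.885 -4.624
v -0.816 -1.421 -3.513
v -1.657 -1.513 -4.897
v -0.682 -1.049 -3.786
v 1.489 -0.839 -2.55
v 2.075 -0.121 -2.71
v 1.491 -0.381 -0.49
v 1.629 0.068 -2.752
v 1.145 0.015 -2.739
v 0.754 -0.267 -2.676
v 0.56 -0.702 -2.579
v 0.614 -1.174 -2.475
v 0.903 -1.556 -2.39
v 1.349 -1.746 -2.348
v 1.833 -1.693 -2.36
v 2.224 -1.411 -2.423
v 2.419 -0.976 -2.52
v 2.364 -0.504 -2.625
v 1.752 3.679 -0.611
v 2.341 3.361 -0.279
v 1.219 2.599 -0.701
v 1.808 2.281 -0.369
v 1.356 2.729 0.022
v 1.686 3.397 0.077
v 1.874 2.563 -1.057
v 2.204 3.231 -1.002
v 2.416 2.672 -0.555
v 2.096 2.774 0.111
v 1.464 3.186 -1.091
v 1.144 3.288 -0.425
v 2.093 3.615 -0.437
v 1.467 2.345 -0.543
v 1.201 2.608 -0.313
v 1.547 2.422 -0.118
v 1.708 3.636 -0.228
v 2.054 3.449 -0.033
v 1.476 3.077 0.144
v 1.506 2.511 -0.947
v 1.852 2.324 -0.752
v 2.013 3.538 -0.862
v 2.359 3.352 -0.667
v 2.084 2.883 -1.124
v 2.484 3.023 -0.405
v 2.17 2.388 -0.457
v 2.209 2.554 -0.862
v 2.403 2.946 -0.829
v 2.295 3.083 -0.013
v 1.982 2.448 -0.065
v 1.717 2.711 0.164
v 1.91 3.104 0.197
v 2.34 2.678 -0.175
v 1.578 3.512 -0.915
v 1.265 2.877 -0.967
v 1.65 2.856 -1.177
v 1.843 3.249 -1.144
v 1.39 3.572 -0.523
v 1.076 2.937 -0.575
v 1.157 3.014 -0.151
v 1.351 3.406 -0.118
v 1.22 3.282 -0.805
v 1.898 0.577 -4.236
v 1.738 0.327 -3.208
v 2.735 2.329 -3.678
v 2.574 2.078 -2.651
v 2.626 0.222 -4.209
v 2.465 -0.029 -3.182
v 3.462 1.973 -3.652
v 3.302 1.723 -2.624
f 2 1 5
f 2 5 3
f 3 5 6
f 3 6 4
f 5 1 7
f 5 7 6
f 6 7 8
f 6 8 4
f 7 1 9
f 7 9 8
f 8 9 10
f 8 10 4
f 9 1 11
f 9 11 10
f 10 11 12
f 10 12 4
f 11 1 13
f 11 13 12
f 12 13 14
f 12 14 4
f 13 1 15
f 13 15 14
f 14 15 16
f 14 16 4
f 15 1 17
f 15 17 16
f 16 17 18
f 16 18 4
f 17 1 19
f 17 19 18
f 18 19 20
f 18 20 4
f 19 1 21
f 19 21 20
f 20 21 22
f 20 22 4
f 21 1 23
f 21 23 22
f 22 23 24
f 22 24 4
f 23 1 25
f 23 25 24
f 24 25 26
f 24 26 4
f 25 1 27
f 25 27 26
f 26 27 28
f 26 28 4
f 27 1 29
f 27 29 28
f 28 29 30
f 28 30 4
f 29 1 2
f 29 2 30
f 30 2 3
f 30 3 4
f 32 31 34
f 32 34 33
f 34 31 35
f 34 35 33
f 35 31 36
f 35 36 33
f 36 31 37
f 36 37 33
f 37 31 38
f 37 38 33
f 38 31 39
f 38 39 33
f 39 31 40
f 39 40 33
f 40 31 41
f 40 41 33
f 41 31 42
f 41 42 33
f 42 31 43
f 42 43 33
f 43 31 44
f 43 44 33
f 44 31 32
f 44 32 33
f 45 82 61
f 82 56 85
f 61 85 50
f 82 85 61
f 45 61 57
f 61 50 62
f 57 62 46
f 61 62 57
f 45 57 66
f 57 46 67
f 66 67 52
f 57 67 66
f 45 66 78
f 66 52 81
f 78 81 55
f 66 81 78
f 45 78 82
f 78 55 86
f 82 86 56
f 78 86 82
f 46 62 73
f 62 50 76
f 73 76 54
f 62 76 73
f 50 85 63
f 85 56 84
f 63 84 49
f 85 84 63
f 56 86 83
f 86 55 79
f 83 79 47
f 86 79 83
f 55 81 80
f 81 52 68
f 80 68 51
f 81 68 80
f 52 67 72
f 67 46 69
f 72 69 53
f 67 69 72
f 48 74 60
f 74 54 75
f 60 75 49
f 74 75 60
f 48 60 58
f 60 49 59
f 58 59 47
f 60 59 58
f 48 58 65
f 58 47 64
f 65 64 51
f 58 64 65
f 48 65 70
f 65 51 71
f 70 71 53
f 65 71 70
f 48 70 74
f 70 53 77
f 74 77 54
f 70 77 74
f 49 75 63
f 75 54 76
f 63 76 50
f 75 76 63
f 47 59 83
f 59 49 84
f 83 84 56
f 59 84 83
f 51 64 80
f 64 47 79
f 80 79 55
f 64 79 80
f 53 71 72
f 71 51 68
f 72 68 52
f 71 68 72
f 54 77 73
f 77 53 69
f 73 69 46
f 77 69 73
f 88 90 87
f 91 88 87
f 87 90 89
f 89 91 87
f 88 94 90
f 92 88 91
f 92 94 88
f 90 94 89
f 93 91 89
f 89 94 93
f 93 92 91
f 94 92 93



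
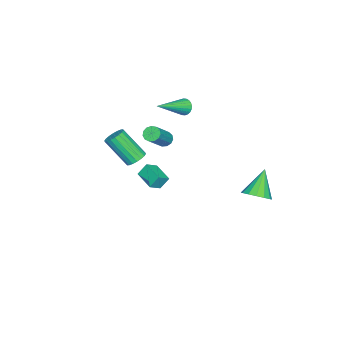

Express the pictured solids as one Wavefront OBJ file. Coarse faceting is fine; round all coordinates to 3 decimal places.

v -2.468 -1.057 2.13
v -2.141 -0.883 1.71
v -0.732 -1.963 3.11
v -2.129 -0.713 1.847
v -2.169 -0.595 2.027
v -2.254 -0.548 2.222
v -2.372 -0.578 2.403
v -2.505 -0.681 2.543
v -2.632 -0.841 2.62
v -2.734 -1.034 2.622
v -2.796 -1.231 2.55
v -2.807 -1.401 2.413
v -2.768 -1.519 2.233
v -2.682 -1.566 2.038
v -2.564 -1.536 1.857
v -2.431 -1.433 1.717
v -2.304 -1.273 1.64
v -2.202 -1.08 1.638
v -0.689 -1.522 0.595
v -0.411 -1.793 0.264
v 0.928 -1.989 1.555
v 0.649 -1.718 1.885
v -0.335 -1.518 0.228
v 1.004 -1.715 1.519
v -0.372 -1.245 0.307
v 0.967 -1.441 1.598
v -0.509 -1.059 0.478
v 0.829 -1.255 1.769
v -0.704 -1.02 0.686
v 0.635 -1.217 1.977
v -0.894 -1.141 0.865
v 0.445 -1.337 2.156
v -1.019 -1.382 0.958
v 0.32 -1.579 2.249
v -1.039 -1.668 0.935
v 0.299 -1.864 2.226
v -0.949 -1.907 0.805
v 0.39 -2.104 2.096
v -0.775 -2.024 0.607
v 0.563 -2.221 1.898
v -0.575 -1.982 0.406
v 0.764 -2.178 1.697
v -0.871 -3.237 -1.661
v -0.339 -2.962 -1.408
v -0.397 -4.289 0.154
v -0.929 -4.563 -0.099
v -0.554 -2.81 -1.287
v -0.611 -4.137 0.275
v -0.831 -2.743 -1.24
v -0.889 -4.07 0.322
v -1.117 -2.773 -1.276
v -1.174 -4.1 0.285
v -1.353 -2.896 -1.389
v -1.411 -4.223 0.173
v -1.495 -3.086 -1.555
v -1.552 -4.413 0.006
v -1.512 -3.305 -1.743
v -1.57 -4.632 -0.181
v -1.403 -3.511 -1.914
v -1.461 -4.838 -0.352
v -1.189 -3.663 -2.035
v -1.246 -4.99 -0.473
v -0.911 -3.73 -2.082
v -0.969 -5.057 -0.52
v -0.626 -3.7 -2.045
v -0.683 -5.027 -0.484
v -0.389 -3.577 -1.933
v -0.447 -4.904 -0.371
v -0.248 -3.387 -1.766
v -0.305 -4.714 -0.205
v -0.23 -3.168 -1.579
v -0.288 -4.495 -0.017
v -2.797 3.069 -4.428
v -2.142 3.28 -3.879
v -4.003 3.131 -3.012
v -2.301 3.678 -4.032
v -2.593 3.914 -4.29
v -2.939 3.923 -4.586
v -3.248 3.703 -4.839
v -3.436 3.314 -4.982
v -3.453 2.858 -4.976
v -3.294 2.46 -4.824
v -3.002 2.224 -4.565
v -2.655 2.215 -4.27
v -2.347 2.435 -4.016
v -2.159 2.824 -3.874
v 2.748 -1.088 0.214
v 2.47 -0.7 0.88
v 3.455 -0.13 -0.05
v 3.177 0.259 0.617
v 3.363 -1.419 0.663
v 3.085 -1.03 1.33
v 4.07 -0.46 0.4
v 3.792 -0.072 1.066
f 2 1 4
f 2 4 3
f 4 1 5
f 4 5 3
f 5 1 6
f 5 6 3
f 6 1 7
f 6 7 3
f 7 1 8
f 7 8 3
f 8 1 9
f 8 9 3
f 9 1 10
f 9 10 3
f 10 1 11
f 10 11 3
f 11 1 12
f 11 12 3
f 12 1 13
f 12 13 3
f 13 1 14
f 13 14 3
f 14 1 15
f 14 15 3
f 15 1 16
f 15 16 3
f 16 1 17
f 16 17 3
f 17 1 18
f 17 18 3
f 18 1 2
f 18 2 3
f 20 19 23
f 20 23 21
f 21 23 24
f 21 24 22
f 23 19 25
f 23 25 24
f 24 25 26
f 24 26 22
f 25 19 27
f 25 27 26
f 26 27 28
f 26 28 22
f 27 19 29
f 27 29 28
f 28 29 30
f 28 30 22
f 29 19 31
f 29 31 30
f 30 31 32
f 30 32 22
f 31 19 33
f 31 33 32
f 32 33 34
f 32 34 22
f 33 19 35
f 33 35 34
f 34 35 36
f 34 36 22
f 35 19 37
f 35 37 36
f 36 37 38
f 36 38 22
f 37 19 39
f 37 39 38
f 38 39 40
f 38 40 22
f 39 19 41
f 39 41 40
f 40 41 42
f 40 42 22
f 41 19 20
f 41 20 42
f 42 20 21
f 42 21 22
f 44 43 47
f 44 47 45
f 45 47 48
f 45 48 46
f 47 43 49
f 47 49 48
f 48 49 50
f 48 50 46
f 49 43 51
f 49 51 50
f 50 51 52
f 50 52 46
f 51 43 53
f 51 53 52
f 52 53 54
f 52 54 46
f 53 43 55
f 53 55 54
f 54 55 56
f 54 56 46
f 55 43 57
f 55 57 56
f 56 57 58
f 56 58 46
f 57 43 59
f 57 59 58
f 58 59 60
f 58 60 46
f 59 43 61
f 59 61 60
f 60 61 62
f 60 62 46
f 61 43 63
f 61 63 62
f 62 63 64
f 62 64 46
f 63 43 65
f 63 65 64
f 64 65 66
f 64 66 46
f 65 43 67
f 65 67 66
f 66 67 68
f 66 68 46
f 67 43 69
f 67 69 68
f 68 69 70
f 68 70 46
f 69 43 71
f 69 71 70
f 70 71 72
f 70 72 46
f 71 43 44
f 71 44 72
f 72 44 45
f 72 45 46
f 74 73 76
f 74 76 75
f 76 73 77
f 76 77 75
f 77 73 78
f 77 78 75
f 78 73 79
f 78 79 75
f 79 73 80
f 79 80 75
f 80 73 81
f 80 81 75
f 81 73 82
f 81 82 75
f 82 73 83
f 82 83 75
f 83 73 84
f 83 84 75
f 84 73 85
f 84 85 75
f 85 73 86
f 85 86 75
f 86 73 74
f 86 74 75
f 88 90 87
f 91 88 87
f 87 90 89
f 89 91 87
f 88 94 90
f 92 88 91
f 92 94 88
f 90 94 89
f 93 91 89
f 89 94 93
f 93 92 91
f 94 92 93



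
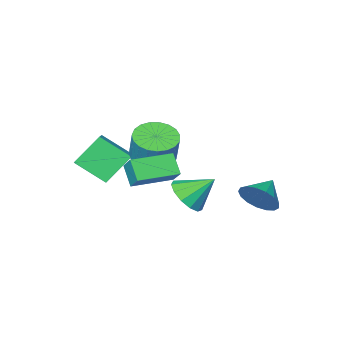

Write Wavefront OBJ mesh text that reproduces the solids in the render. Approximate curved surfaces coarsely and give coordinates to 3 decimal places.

v -2.237 2.388 -2.271
v -1.727 2.21 -1.441
v -3.323 1.892 -1.709
v -1.895 2.649 -1.379
v -2.142 3.028 -1.521
v -2.41 3.26 -1.835
v -2.638 3.293 -2.249
v -2.775 3.118 -2.667
v -2.788 2.776 -2.995
v -2.675 2.346 -3.157
v -2.461 1.925 -3.116
v -2.196 1.61 -2.881
v -1.941 1.473 -2.506
v -1.753 1.546 -2.077
v -1.675 1.812 -1.693
v 1.766 1.87 -0.083
v 1.618 1.087 0.731
v 1.892 2.61 0.652
v 1.744 1.826 1.466
v 3.636 1.534 -0.066
v 3.488 0.75 0.748
v 3.762 2.273 0.669
v 3.614 1.49 1.483
v 2.178 -2.725 -2.232
v 3.076 -3.904 -1.265
v 0.985 -2.539 -0.897
v 1.883 -3.719 0.07
v 2.717 -2.001 -1.85
v 3.615 -3.181 -0.883
v 1.524 -1.816 -0.515
v 2.422 -2.995 0.452
v 0.631 -1.498 -0.495
v 1.627 -1.283 -0.703
v 1.805 -0.746 0.708
v 0.809 -0.962 0.915
v 1.43 -0.916 -0.818
v 1.608 -0.379 0.593
v 1.094 -0.649 -0.877
v 1.272 -0.112 0.534
v 0.679 -0.529 -0.87
v 0.857 0.007 0.541
v 0.255 -0.577 -0.798
v 0.433 -0.041 0.613
v -0.104 -0.784 -0.674
v 0.074 -0.248 0.737
v -0.335 -1.115 -0.519
v -0.157 -0.578 0.892
v -0.4 -1.512 -0.36
v -0.222 -0.975 1.051
v -0.286 -1.906 -0.225
v -0.108 -1.37 1.186
v -0.014 -2.23 -0.136
v 0.164 -1.694 1.275
v 0.37 -2.428 -0.109
v 0.548 -1.891 1.302
v 0.799 -2.465 -0.149
v 0.977 -1.928 1.262
v 1.199 -2.334 -0.249
v 1.377 -1.798 1.162
v 1.501 -2.059 -0.392
v 1.679 -1.523 1.019
v 1.652 -1.687 -0.552
v 1.83 -1.151 0.859
v 0.509 0.979 -1.925
v 1.227 1.624 -1.663
v -0.469 1.641 -0.875
v 0.941 1.867 -2.083
v 0.518 1.828 -2.453
v 0.092 1.519 -2.655
v -0.202 1.039 -2.625
v -0.269 0.54 -2.373
v -0.09 0.18 -1.979
v 0.28 0.074 -1.567
v 0.722 0.255 -1.269
v 1.097 0.666 -1.179
v 1.285 1.176 -1.326
f 2 1 4
f 2 4 3
f 4 1 5
f 4 5 3
f 5 1 6
f 5 6 3
f 6 1 7
f 6 7 3
f 7 1 8
f 7 8 3
f 8 1 9
f 8 9 3
f 9 1 10
f 9 10 3
f 10 1 11
f 10 11 3
f 11 1 12
f 11 12 3
f 12 1 13
f 12 13 3
f 13 1 14
f 13 14 3
f 14 1 15
f 14 15 3
f 15 1 2
f 15 2 3
f 17 19 16
f 20 17 16
f 16 19 18
f 18 20 16
f 17 23 19
f 21 17 20
f 21 23 17
f 19 23 18
f 22 20 18
f 18 23 22
f 22 21 20
f 23 21 22
f 25 27 24
f 28 25 24
f 24 27 26
f 26 28 24
f 25 31 27
f 29 25 28
f 29 31 25
f 27 31 26
f 30 28 26
f 26 31 30
f 30 29 28
f 31 29 30
f 33 32 36
f 33 36 34
f 34 36 37
f 34 37 35
f 36 32 38
f 36 38 37
f 37 38 39
f 37 39 35
f 38 32 40
f 38 40 39
f 39 40 41
f 39 41 35
f 40 32 42
f 40 42 41
f 41 42 43
f 41 43 35
f 42 32 44
f 42 44 43
f 43 44 45
f 43 45 35
f 44 32 46
f 44 46 45
f 45 46 47
f 45 47 35
f 46 32 48
f 46 48 47
f 47 48 49
f 47 49 35
f 48 32 50
f 48 50 49
f 49 50 51
f 49 51 35
f 50 32 52
f 50 52 51
f 51 52 53
f 51 53 35
f 52 32 54
f 52 54 53
f 53 54 55
f 53 55 35
f 54 32 56
f 54 56 55
f 55 56 57
f 55 57 35
f 56 32 58
f 56 58 57
f 57 58 59
f 57 59 35
f 58 32 60
f 58 60 59
f 59 60 61
f 59 61 35
f 60 32 62
f 60 62 61
f 61 62 63
f 61 63 35
f 62 32 33
f 62 33 63
f 63 33 34
f 63 34 35
f 65 64 67
f 65 67 66
f 67 64 68
f 67 68 66
f 68 64 69
f 68 69 66
f 69 64 70
f 69 70 66
f 70 64 71
f 70 71 66
f 71 64 72
f 71 72 66
f 72 64 73
f 72 73 66
f 73 64 74
f 73 74 66
f 74 64 75
f 74 75 66
f 75 64 76
f 75 76 66
f 76 64 65
f 76 65 66



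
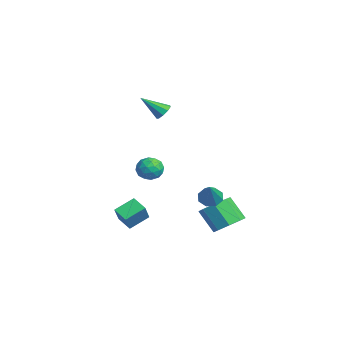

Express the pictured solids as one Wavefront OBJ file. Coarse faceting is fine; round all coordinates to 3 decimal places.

v -1.743 0.436 3.184
v -1.226 0.538 3.491
v -2.137 -0.796 4.256
v -1.533 0.772 3.647
v -1.939 0.85 3.587
v -2.253 0.733 3.338
v -2.328 0.478 3.017
v -2.13 0.203 2.774
v -1.751 0.037 2.723
v -1.368 0.058 2.887
v -1.16 0.255 3.19
v 2.859 1.834 -1.586
v 3.263 1.474 -2.061
v 4.061 1.426 -0.254
v 3.404 2.006 -2.025
v 3.226 2.437 -1.732
v 2.833 2.515 -1.353
v 2.455 2.194 -1.111
v 2.315 1.663 -1.148
v 2.493 1.232 -1.441
v 2.886 1.154 -1.819
v -1.041 -2.363 -4.533
v -1.324 -1.181 -3.902
v -0.183 -1.932 -4.957
v -0.466 -0.749 -4.326
v -0.294 -2.771 -3.434
v -0.577 -1.588 -2.803
v 0.564 -2.339 -3.858
v 0.281 -1.157 -3.227
v -3.198 0.655 -1.284
v -2.729 0.615 -2.02
v -3.711 -0.635 -1.54
v -3.242 -0.675 -2.276
v -2.841 -0.693 -1.501
v -2.524 0.104 -1.343
v -3.916 -0.124 -2.217
v -3.599 0.673 -2.059
v -3.173 0.133 -2.596
v -2.509 -0.219 -2.154
v -3.931 0.199 -1.406
v -3.267 -0.153 -0.964
v -2.919 0.749 -1.63
v -3.521 -0.769 -1.93
v -3.285 -0.779 -1.475
v -3.01 -0.803 -1.907
v -2.798 0.448 -1.232
v -2.522 0.424 -1.664
v -2.588 -0.345 -1.359
v -3.918 -0.444 -1.896
v -3.642 -0.468 -2.328
v -3.43 0.783 -1.653
v -3.155 0.759 -2.085
v -3.852 0.325 -2.201
v -2.904 0.442 -2.401
v -3.206 -0.317 -2.551
v -3.602 0.007 -2.517
v -3.416 0.476 -2.424
v -2.514 0.235 -2.14
v -2.815 -0.524 -2.291
v -2.579 -0.534 -1.836
v -2.393 -0.066 -1.743
v -2.775 -0.048 -2.479
v -3.625 0.504 -1.269
v -3.926 -0.255 -1.42
v -4.047 0.046 -1.817
v -3.861 0.514 -1.724
v -3.234 0.297 -1.009
v -3.536 -0.462 -1.159
v -3.024 -0.496 -1.136
v -2.838 -0.027 -1.043
v -3.665 0.028 -1.081
v 1.877 3.223 -4.362
v 2.457 2.396 -4.379
v 1.603 1.77 -3.075
v 1.023 2.597 -3.058
v 2.745 2.951 -3.924
v 1.891 2.324 -2.62
v 2.525 3.665 -3.725
v 1.671 3.038 -2.421
v 1.925 4.12 -3.9
v 1.071 3.494 -2.596
v 1.297 4.05 -4.345
v 0.443 3.424 -3.041
v 1.009 3.496 -4.8
v 0.155 2.869 -3.496
v 1.229 2.782 -4.999
v 0.375 2.155 -3.695
v 1.829 2.326 -4.824
v 0.975 1.7 -3.52
f 2 1 4
f 2 4 3
f 4 1 5
f 4 5 3
f 5 1 6
f 5 6 3
f 6 1 7
f 6 7 3
f 7 1 8
f 7 8 3
f 8 1 9
f 8 9 3
f 9 1 10
f 9 10 3
f 10 1 11
f 10 11 3
f 11 1 2
f 11 2 3
f 13 12 15
f 13 15 14
f 15 12 16
f 15 16 14
f 16 12 17
f 16 17 14
f 17 12 18
f 17 18 14
f 18 12 19
f 18 19 14
f 19 12 20
f 19 20 14
f 20 12 21
f 20 21 14
f 21 12 13
f 21 13 14
f 23 25 22
f 26 23 22
f 22 25 24
f 24 26 22
f 23 29 25
f 27 23 26
f 27 29 23
f 25 29 24
f 28 26 24
f 24 29 28
f 28 27 26
f 29 27 28
f 30 67 46
f 67 41 70
f 46 70 35
f 67 70 46
f 30 46 42
f 46 35 47
f 42 47 31
f 46 47 42
f 30 42 51
f 42 31 52
f 51 52 37
f 42 52 51
f 30 51 63
f 51 37 66
f 63 66 40
f 51 66 63
f 30 63 67
f 63 40 71
f 67 71 41
f 63 71 67
f 31 47 58
f 47 35 61
f 58 61 39
f 47 61 58
f 35 70 48
f 70 41 69
f 48 69 34
f 70 69 48
f 41 71 68
f 71 40 64
f 68 64 32
f 71 64 68
f 40 66 65
f 66 37 53
f 65 53 36
f 66 53 65
f 37 52 57
f 52 31 54
f 57 54 38
f 52 54 57
f 33 59 45
f 59 39 60
f 45 60 34
f 59 60 45
f 33 45 43
f 45 34 44
f 43 44 32
f 45 44 43
f 33 43 50
f 43 32 49
f 50 49 36
f 43 49 50
f 33 50 55
f 50 36 56
f 55 56 38
f 50 56 55
f 33 55 59
f 55 38 62
f 59 62 39
f 55 62 59
f 34 60 48
f 60 39 61
f 48 61 35
f 60 61 48
f 32 44 68
f 44 34 69
f 68 69 41
f 44 69 68
f 36 49 65
f 49 32 64
f 65 64 40
f 49 64 65
f 38 56 57
f 56 36 53
f 57 53 37
f 56 53 57
f 39 62 58
f 62 38 54
f 58 54 31
f 62 54 58
f 73 72 76
f 73 76 74
f 74 76 77
f 74 77 75
f 76 72 78
f 76 78 77
f 77 78 79
f 77 79 75
f 78 72 80
f 78 80 79
f 79 80 81
f 79 81 75
f 80 72 82
f 80 82 81
f 81 82 83
f 81 83 75
f 82 72 84
f 82 84 83
f 83 84 85
f 83 85 75
f 84 72 86
f 84 86 85
f 85 86 87
f 85 87 75
f 86 72 88
f 86 88 87
f 87 88 89
f 87 89 75
f 88 72 73
f 88 73 89
f 89 73 74
f 89 74 75



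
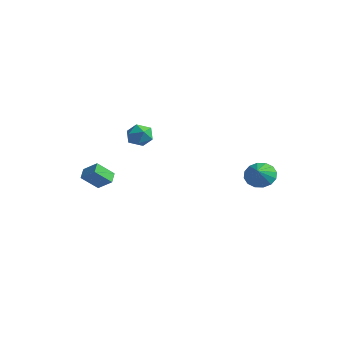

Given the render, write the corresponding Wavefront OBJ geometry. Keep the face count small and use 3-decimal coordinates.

v -4.321 -0.004 -1.183
v -3.801 0.278 -1.796
v -3.759 -1.258 -1.284
v -3.239 -0.976 -1.897
v -3.139 -0.706 -1.095
v -3.486 0.069 -1.033
v -4.074 -1.049 -2.047
v -4.421 -0.274 -1.985
v -3.648 -0.368 -2.33
v -3.07 -0.156 -1.742
v -4.49 -0.824 -1.338
v -3.912 -0.612 -0.75
v 3.634 1.741 -2.971
v 4.398 2.173 -3.119
v 4.126 1.079 -2.369
v 4.216 2.376 -2.748
v 3.879 2.409 -2.436
v 3.476 2.263 -2.267
v 3.115 1.977 -2.287
v 2.894 1.627 -2.49
v 2.871 1.309 -2.822
v 3.052 1.105 -3.193
v 3.389 1.073 -3.505
v 3.793 1.219 -3.674
v 4.153 1.505 -3.654
v 4.375 1.854 -3.451
v -3.732 -3.384 -4.842
v -4.037 -4.317 -3.96
v -4.195 -2.862 -4.451
v -4.5 -3.795 -3.568
v -2.88 -3.085 -4.232
v -3.185 -4.018 -3.349
v -3.343 -2.563 -3.84
v -3.648 -3.496 -2.958
f 1 12 6
f 1 6 2
f 1 2 8
f 1 8 11
f 1 11 12
f 2 6 10
f 6 12 5
f 12 11 3
f 11 8 7
f 8 2 9
f 4 10 5
f 4 5 3
f 4 3 7
f 4 7 9
f 4 9 10
f 5 10 6
f 3 5 12
f 7 3 11
f 9 7 8
f 10 9 2
f 14 13 16
f 14 16 15
f 16 13 17
f 16 17 15
f 17 13 18
f 17 18 15
f 18 13 19
f 18 19 15
f 19 13 20
f 19 20 15
f 20 13 21
f 20 21 15
f 21 13 22
f 21 22 15
f 22 13 23
f 22 23 15
f 23 13 24
f 23 24 15
f 24 13 25
f 24 25 15
f 25 13 26
f 25 26 15
f 26 13 14
f 26 14 15
f 28 30 27
f 31 28 27
f 27 30 29
f 29 31 27
f 28 34 30
f 32 28 31
f 32 34 28
f 30 34 29
f 33 31 29
f 29 34 33
f 33 32 31
f 34 32 33



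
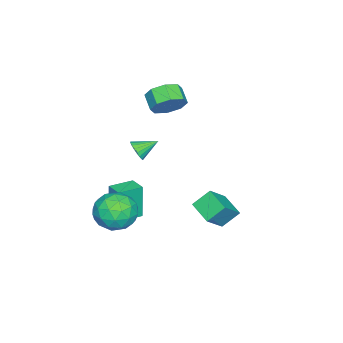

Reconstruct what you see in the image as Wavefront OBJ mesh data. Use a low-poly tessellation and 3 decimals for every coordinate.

v 0.915 -3.133 -4.824
v 0.711 -3.195 -2.886
v 1.448 -2.375 -4.743
v 1.244 -2.437 -2.805
v 1.996 -3.903 -4.735
v 1.792 -3.965 -2.797
v 2.529 -3.145 -4.654
v 2.325 -3.207 -2.716
v -1.853 -2.392 1.083
v -1.426 -2.117 1.886
v -2.06 -2.693 2.42
v -2.487 -2.968 1.617
v -1.978 -1.681 1.701
v -2.612 -2.257 2.235
v -2.456 -1.662 1.154
v -3.091 -2.238 1.688
v -2.581 -2.07 0.565
v -3.216 -2.646 1.1
v -2.28 -2.667 0.28
v -2.914 -3.243 0.814
v -1.728 -3.103 0.465
v -2.362 -3.679 0.999
v -1.249 -3.122 1.012
v -1.884 -3.698 1.546
v -1.124 -2.714 1.6
v -1.759 -3.29 2.135
v 3.168 -1.899 -2.51
v 3.912 -1.768 -3.399
v 3.388 -3.772 -2.601
v 4.132 -3.641 -3.49
v 4.437 -3.294 -2.418
v 4.301 -2.137 -2.362
v 2.999 -3.403 -3.638
v 2.863 -2.246 -3.582
v 3.808 -2.698 -4.096
v 4.697 -2.63 -3.342
v 2.603 -2.91 -2.658
v 3.492 -2.842 -1.904
v 3.521 -1.669 -2.946
v 3.779 -3.871 -3.054
v 3.958 -3.667 -2.424
v 4.396 -3.59 -2.946
v 3.749 -1.886 -2.337
v 4.187 -1.809 -2.859
v 4.495 -2.706 -2.283
v 3.113 -3.731 -3.141
v 3.551 -3.654 -3.663
v 2.904 -1.95 -3.054
v 3.342 -1.873 -3.576
v 2.805 -2.834 -3.717
v 3.897 -2.139 -3.879
v 4.027 -3.24 -3.933
v 3.361 -3.1 -4.02
v 3.281 -2.419 -3.986
v 4.419 -2.099 -3.436
v 4.549 -3.2 -3.489
v 4.728 -2.996 -2.859
v 4.648 -2.316 -2.826
v 4.358 -2.645 -3.846
v 2.751 -2.34 -2.511
v 2.881 -3.441 -2.564
v 2.652 -3.224 -3.174
v 2.572 -2.544 -3.141
v 3.273 -2.3 -2.067
v 3.403 -3.401 -2.121
v 4.019 -3.121 -2.014
v 3.939 -2.44 -1.98
v 2.942 -2.895 -2.154
v 1.902 -2.428 0.225
v 2.197 -2.545 0.745
v 1.298 -1.592 0.755
v 2.346 -2.37 0.639
v 2.418 -2.205 0.46
v 2.401 -2.078 0.241
v 2.298 -2.012 0.019
v 2.126 -2.018 -0.167
v 1.915 -2.094 -0.286
v 1.702 -2.229 -0.316
v 1.524 -2.398 -0.253
v 1.411 -2.572 -0.107
v 1.383 -2.721 0.096
v 1.445 -2.82 0.321
v 1.585 -2.851 0.53
v 1.781 -2.808 0.686
v 1.997 -2.7 0.762
v -0.571 1.078 -3.693
v 0.513 0.732 -2.655
v 0.159 2.136 -4.103
v 1.244 1.791 -3.066
v -0.024 0.389 -4.494
v 1.061 0.044 -3.457
v 0.707 1.448 -4.905
v 1.791 1.102 -3.867
f 2 4 1
f 5 2 1
f 1 4 3
f 3 5 1
f 2 8 4
f 6 2 5
f 6 8 2
f 4 8 3
f 7 5 3
f 3 8 7
f 7 6 5
f 8 6 7
f 10 9 13
f 10 13 11
f 11 13 14
f 11 14 12
f 13 9 15
f 13 15 14
f 14 15 16
f 14 16 12
f 15 9 17
f 15 17 16
f 16 17 18
f 16 18 12
f 17 9 19
f 17 19 18
f 18 19 20
f 18 20 12
f 19 9 21
f 19 21 20
f 20 21 22
f 20 22 12
f 21 9 23
f 21 23 22
f 22 23 24
f 22 24 12
f 23 9 25
f 23 25 24
f 24 25 26
f 24 26 12
f 25 9 10
f 25 10 26
f 26 10 11
f 26 11 12
f 27 64 43
f 64 38 67
f 43 67 32
f 64 67 43
f 27 43 39
f 43 32 44
f 39 44 28
f 43 44 39
f 27 39 48
f 39 28 49
f 48 49 34
f 39 49 48
f 27 48 60
f 48 34 63
f 60 63 37
f 48 63 60
f 27 60 64
f 60 37 68
f 64 68 38
f 60 68 64
f 28 44 55
f 44 32 58
f 55 58 36
f 44 58 55
f 32 67 45
f 67 38 66
f 45 66 31
f 67 66 45
f 38 68 65
f 68 37 61
f 65 61 29
f 68 61 65
f 37 63 62
f 63 34 50
f 62 50 33
f 63 50 62
f 34 49 54
f 49 28 51
f 54 51 35
f 49 51 54
f 30 56 42
f 56 36 57
f 42 57 31
f 56 57 42
f 30 42 40
f 42 31 41
f 40 41 29
f 42 41 40
f 30 40 47
f 40 29 46
f 47 46 33
f 40 46 47
f 30 47 52
f 47 33 53
f 52 53 35
f 47 53 52
f 30 52 56
f 52 35 59
f 56 59 36
f 52 59 56
f 31 57 45
f 57 36 58
f 45 58 32
f 57 58 45
f 29 41 65
f 41 31 66
f 65 66 38
f 41 66 65
f 33 46 62
f 46 29 61
f 62 61 37
f 46 61 62
f 35 53 54
f 53 33 50
f 54 50 34
f 53 50 54
f 36 59 55
f 59 35 51
f 55 51 28
f 59 51 55
f 70 69 72
f 70 72 71
f 72 69 73
f 72 73 71
f 73 69 74
f 73 74 71
f 74 69 75
f 74 75 71
f 75 69 76
f 75 76 71
f 76 69 77
f 76 77 71
f 77 69 78
f 77 78 71
f 78 69 79
f 78 79 71
f 79 69 80
f 79 80 71
f 80 69 81
f 80 81 71
f 81 69 82
f 81 82 71
f 82 69 83
f 82 83 71
f 83 69 84
f 83 84 71
f 84 69 85
f 84 85 71
f 85 69 70
f 85 70 71
f 87 89 86
f 90 87 86
f 86 89 88
f 88 90 86
f 87 93 89
f 91 87 90
f 91 93 87
f 89 93 88
f 92 90 88
f 88 93 92
f 92 91 90
f 93 91 92



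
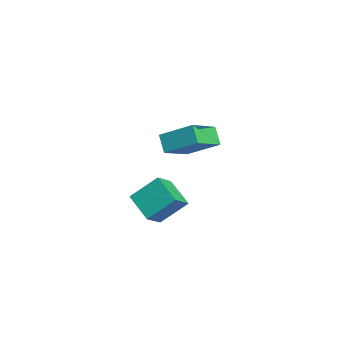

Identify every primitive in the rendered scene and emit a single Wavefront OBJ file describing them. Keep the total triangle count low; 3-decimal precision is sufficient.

v -3.765 1.446 3.913
v -2.877 3.051 5.015
v -5.077 2.834 2.948
v -4.188 4.439 4.049
v -2.952 1.601 3.031
v -2.063 3.206 4.132
v -4.263 2.989 2.065
v -3.375 4.594 3.167
v 2.546 0.665 1.335
v 1.118 -0.007 2.113
v 2.58 2.049 2.591
v 1.152 1.377 3.369
v 3.328 -0.077 2.131
v 1.9 -0.749 2.909
v 3.362 1.307 3.387
v 1.934 0.635 4.165
f 2 4 1
f 5 2 1
f 1 4 3
f 3 5 1
f 2 8 4
f 6 2 5
f 6 8 2
f 4 8 3
f 7 5 3
f 3 8 7
f 7 6 5
f 8 6 7
f 10 12 9
f 13 10 9
f 9 12 11
f 11 13 9
f 10 16 12
f 14 10 13
f 14 16 10
f 12 16 11
f 15 13 11
f 11 16 15
f 15 14 13
f 16 14 15



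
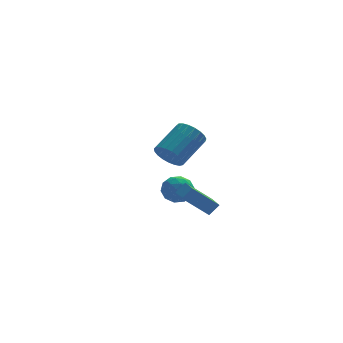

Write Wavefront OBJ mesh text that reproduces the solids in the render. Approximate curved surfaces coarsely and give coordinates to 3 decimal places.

v 3.085 3.54 -2.58
v 3.81 3.65 -1.999
v 3.67 2.23 -3.061
v 4.395 2.34 -2.48
v 3.542 2.167 -2.137
v 3.181 2.977 -1.839
v 4.299 2.903 -3.221
v 3.938 3.713 -2.923
v 4.561 3.257 -2.395
v 4.093 2.802 -1.725
v 3.387 3.078 -3.335
v 2.919 2.623 -2.665
v 3.396 3.71 -2.247
v 4.084 2.17 -2.813
v 3.583 2.068 -2.611
v 4.009 2.133 -2.27
v 3.026 3.314 -2.153
v 3.452 3.379 -1.811
v 3.295 2.507 -1.892
v 4.028 2.501 -3.249
v 4.454 2.566 -2.907
v 3.471 3.747 -2.79
v 3.897 3.812 -2.449
v 4.185 3.373 -3.168
v 4.263 3.544 -2.138
v 4.608 2.774 -2.421
v 4.551 3.105 -2.857
v 4.338 3.581 -2.682
v 3.988 3.276 -1.744
v 4.333 2.506 -2.027
v 3.831 2.404 -1.825
v 3.618 2.88 -1.65
v 4.43 3.045 -1.977
v 3.147 3.374 -3.033
v 3.492 2.604 -3.316
v 3.862 3 -3.41
v 3.649 3.476 -3.235
v 2.872 3.106 -2.639
v 3.217 2.336 -2.922
v 3.142 2.299 -2.378
v 2.929 2.775 -2.203
v 3.05 2.835 -3.083
v 4.146 -3.097 -1.372
v 2.792 -3.077 -0.097
v 4.026 -1.952 -1.517
v 2.672 -1.932 -0.242
v 4.688 -2.968 -0.798
v 3.334 -2.948 0.477
v 4.568 -1.823 -0.943
v 3.214 -1.803 0.332
v 1.98 -3.887 3.273
v 2.598 -4.437 3.04
v 3.919 -3.383 4.053
v 3.3 -2.833 4.287
v 2.609 -4.197 2.776
v 3.929 -3.142 3.789
v 2.511 -3.902 2.597
v 3.831 -2.848 3.61
v 2.321 -3.606 2.536
v 3.641 -2.552 3.549
v 2.072 -3.358 2.602
v 3.393 -2.303 3.615
v 1.807 -3.201 2.784
v 3.128 -2.147 3.798
v 1.572 -3.163 3.051
v 2.893 -2.109 4.064
v 1.408 -3.25 3.356
v 2.728 -2.196 4.37
v 1.342 -3.448 3.647
v 2.662 -2.394 4.66
v 1.387 -3.721 3.874
v 2.707 -2.667 4.887
v 1.534 -4.023 3.996
v 2.854 -2.969 5.009
v 1.758 -4.302 3.994
v 3.078 -3.247 5.007
v 2.021 -4.508 3.867
v 3.341 -3.454 4.88
v 2.276 -4.608 3.637
v 3.597 -3.554 4.65
v 2.481 -4.583 3.345
v 3.801 -3.529 4.358
f 1 38 17
f 38 12 41
f 17 41 6
f 38 41 17
f 1 17 13
f 17 6 18
f 13 18 2
f 17 18 13
f 1 13 22
f 13 2 23
f 22 23 8
f 13 23 22
f 1 22 34
f 22 8 37
f 34 37 11
f 22 37 34
f 1 34 38
f 34 11 42
f 38 42 12
f 34 42 38
f 2 18 29
f 18 6 32
f 29 32 10
f 18 32 29
f 6 41 19
f 41 12 40
f 19 40 5
f 41 40 19
f 12 42 39
f 42 11 35
f 39 35 3
f 42 35 39
f 11 37 36
f 37 8 24
f 36 24 7
f 37 24 36
f 8 23 28
f 23 2 25
f 28 25 9
f 23 25 28
f 4 30 16
f 30 10 31
f 16 31 5
f 30 31 16
f 4 16 14
f 16 5 15
f 14 15 3
f 16 15 14
f 4 14 21
f 14 3 20
f 21 20 7
f 14 20 21
f 4 21 26
f 21 7 27
f 26 27 9
f 21 27 26
f 4 26 30
f 26 9 33
f 30 33 10
f 26 33 30
f 5 31 19
f 31 10 32
f 19 32 6
f 31 32 19
f 3 15 39
f 15 5 40
f 39 40 12
f 15 40 39
f 7 20 36
f 20 3 35
f 36 35 11
f 20 35 36
f 9 27 28
f 27 7 24
f 28 24 8
f 27 24 28
f 10 33 29
f 33 9 25
f 29 25 2
f 33 25 29
f 44 46 43
f 47 44 43
f 43 46 45
f 45 47 43
f 44 50 46
f 48 44 47
f 48 50 44
f 46 50 45
f 49 47 45
f 45 50 49
f 49 48 47
f 50 48 49
f 52 51 55
f 52 55 53
f 53 55 56
f 53 56 54
f 55 51 57
f 55 57 56
f 56 57 58
f 56 58 54
f 57 51 59
f 57 59 58
f 58 59 60
f 58 60 54
f 59 51 61
f 59 61 60
f 60 61 62
f 60 62 54
f 61 51 63
f 61 63 62
f 62 63 64
f 62 64 54
f 63 51 65
f 63 65 64
f 64 65 66
f 64 66 54
f 65 51 67
f 65 67 66
f 66 67 68
f 66 68 54
f 67 51 69
f 67 69 68
f 68 69 70
f 68 70 54
f 69 51 71
f 69 71 70
f 70 71 72
f 70 72 54
f 71 51 73
f 71 73 72
f 72 73 74
f 72 74 54
f 73 51 75
f 73 75 74
f 74 75 76
f 74 76 54
f 75 51 77
f 75 77 76
f 76 77 78
f 76 78 54
f 77 51 79
f 77 79 78
f 78 79 80
f 78 80 54
f 79 51 81
f 79 81 80
f 80 81 82
f 80 82 54
f 81 51 52
f 81 52 82
f 82 52 53
f 82 53 54

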